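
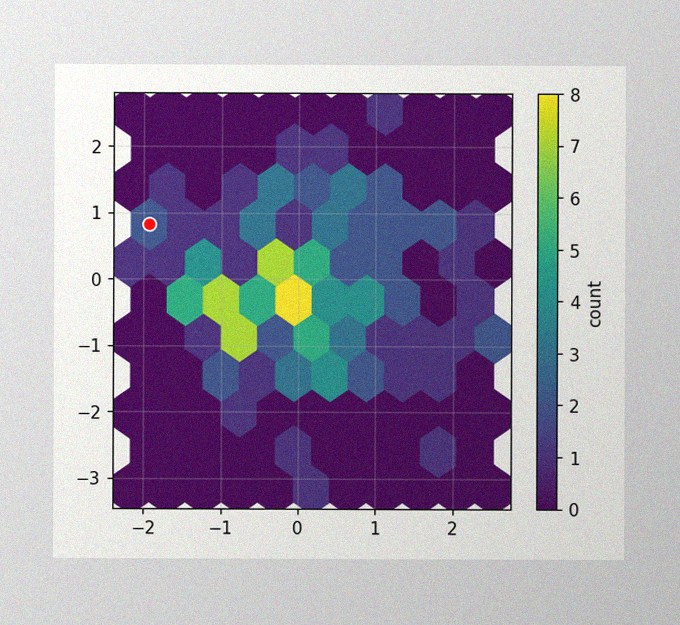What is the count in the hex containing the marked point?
The image has some photo noise and uneven lighting. The marked hex reads 2 on the colorbar.

2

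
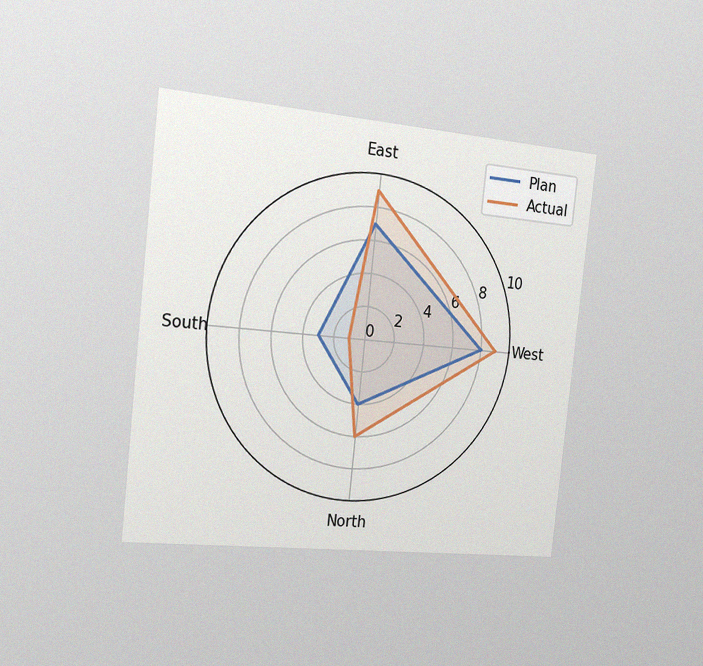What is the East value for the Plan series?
The chart is tilted about 6° clockwise and viewed slightly from the left, with some photo noise. On the East axis, Plan reaches 7.

7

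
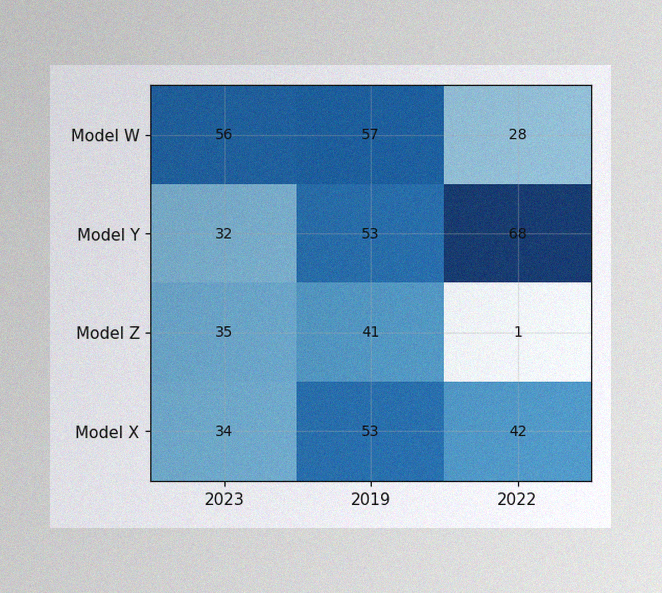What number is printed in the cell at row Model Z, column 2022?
1

The image has some photo noise and uneven lighting. The (Model Z, 2022) cell reads 1.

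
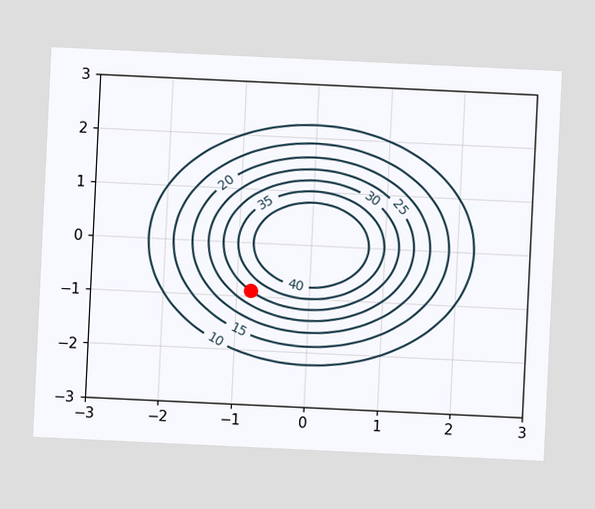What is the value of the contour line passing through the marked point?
The chart is tilted about 3° clockwise. The marked point sits on the contour labelled 30.

30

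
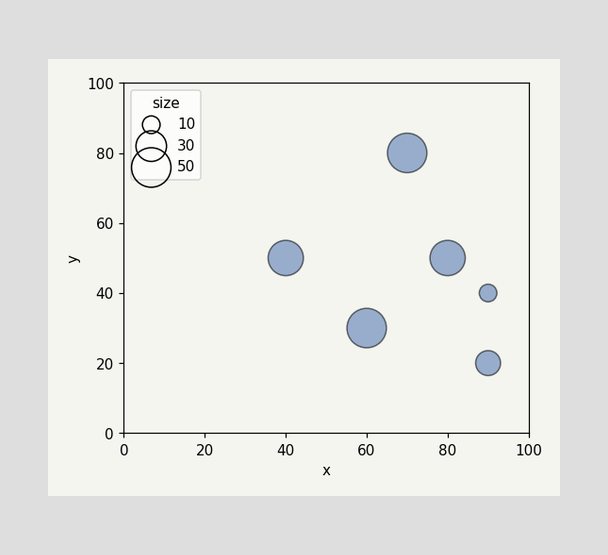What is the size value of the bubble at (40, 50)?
Matching the bubble at (40, 50) against the size legend gives 40.

40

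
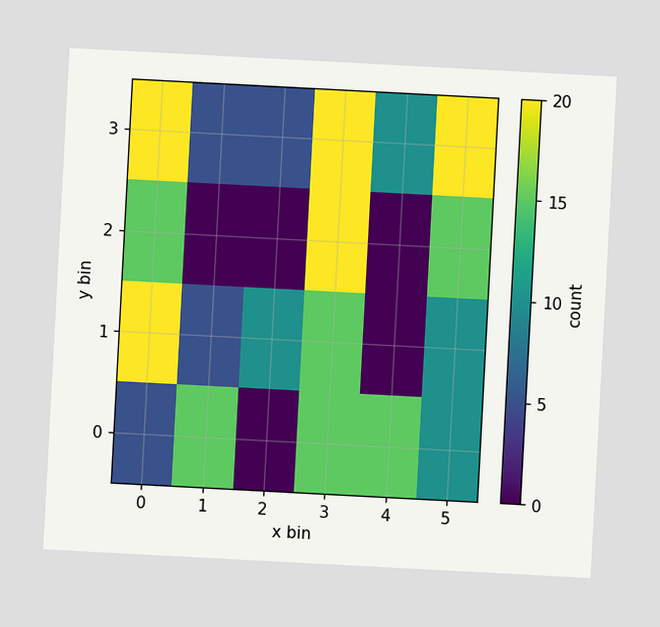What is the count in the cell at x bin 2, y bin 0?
0

The chart is tilted about 3° clockwise. Matching the cell (2, 0) against the colorbar gives 0.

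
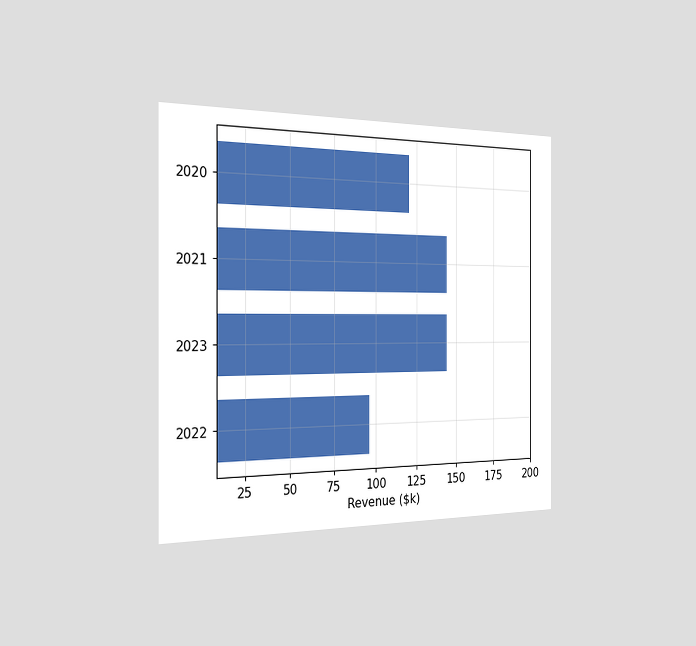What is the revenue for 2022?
The chart is viewed slightly from the left. Reading along the chart's x-axis, the 2022 bar reaches $96k.

$96k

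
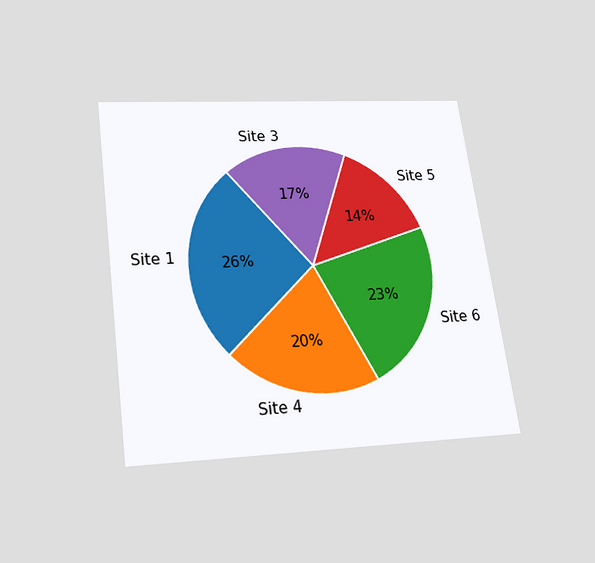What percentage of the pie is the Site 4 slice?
The chart is tilted about 8° counter-clockwise and viewed slightly from below. The Site 4 slice takes up 20% of the pie.

20%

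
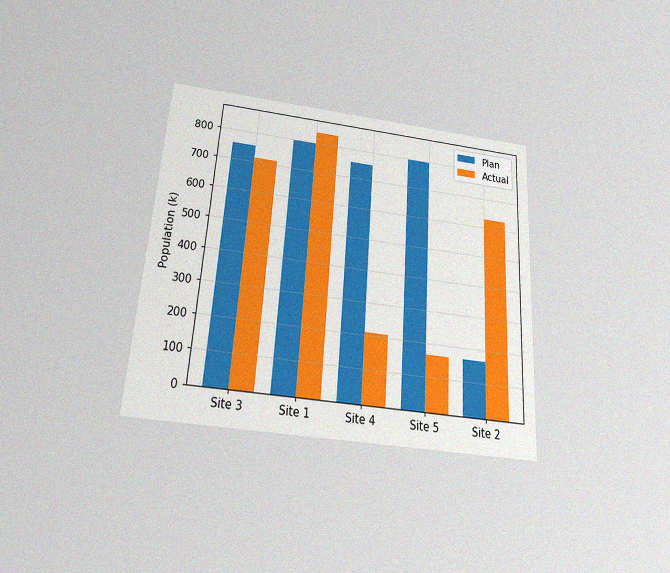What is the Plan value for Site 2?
168k

The chart is tilted about 4° clockwise and viewed slightly from below, with some photo noise. The Plan bar at Site 2 reaches 168k on the y-axis.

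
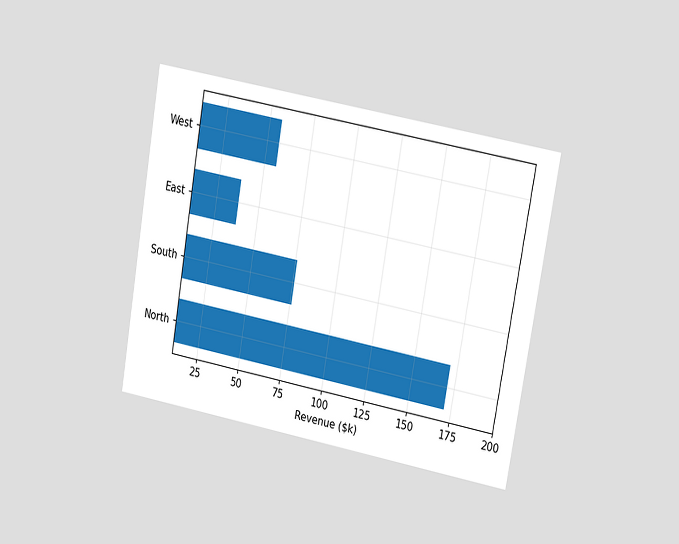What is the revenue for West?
The chart is tilted about 10° clockwise and viewed at a slight angle. Reading along the chart's x-axis, the West bar reaches $57k.

$57k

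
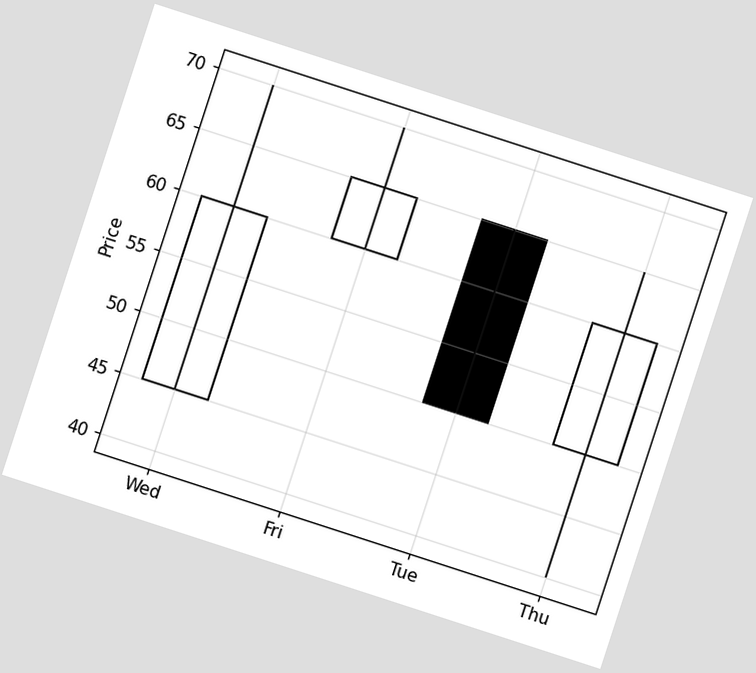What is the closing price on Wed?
The chart is tilted about 18° clockwise. The Wed candle closes at 60.

60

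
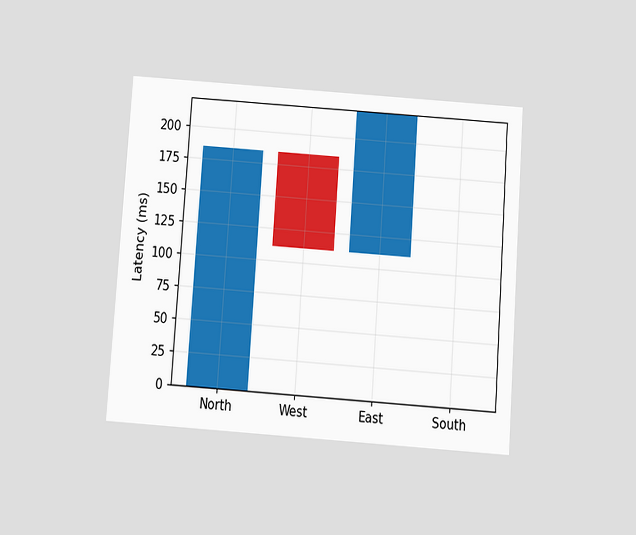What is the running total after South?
222ms

The chart is tilted about 4° clockwise and viewed slightly from below. After South the running total reaches 222ms.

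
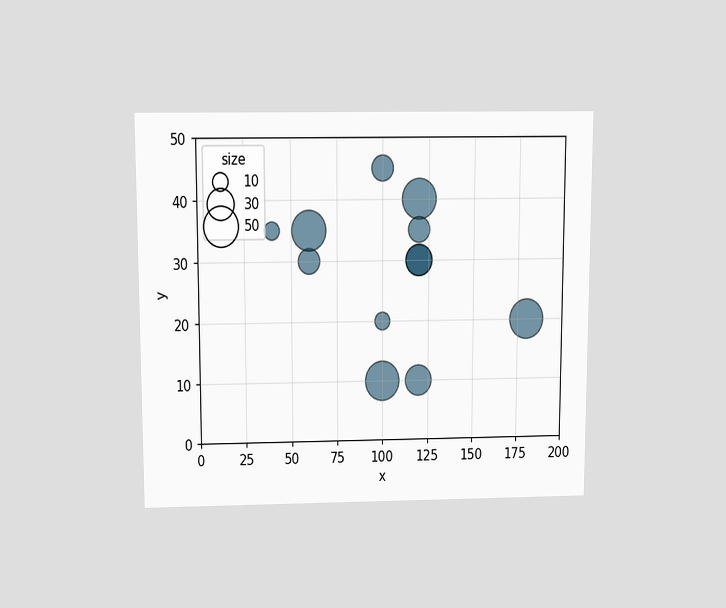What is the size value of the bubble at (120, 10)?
30

The chart is viewed slightly from above. Matching the bubble at (120, 10) against the size legend gives 30.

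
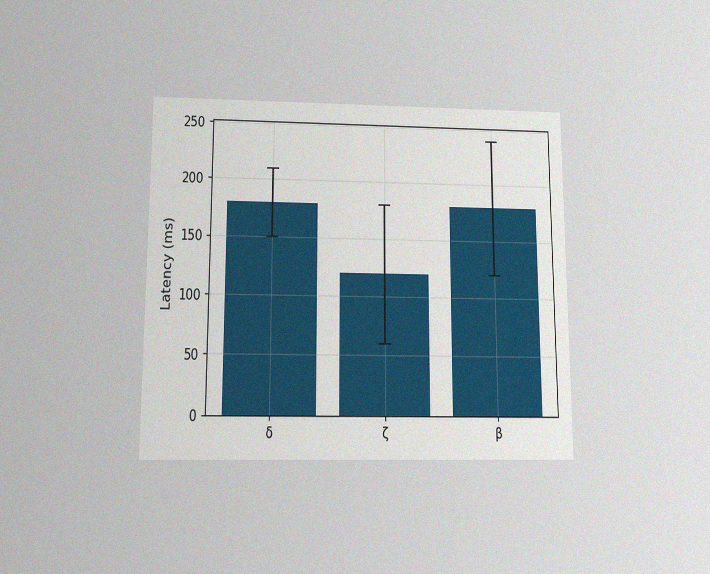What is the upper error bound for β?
240ms

The chart is viewed slightly from below, with some photo noise. The β bar's upper whisker reaches 240ms.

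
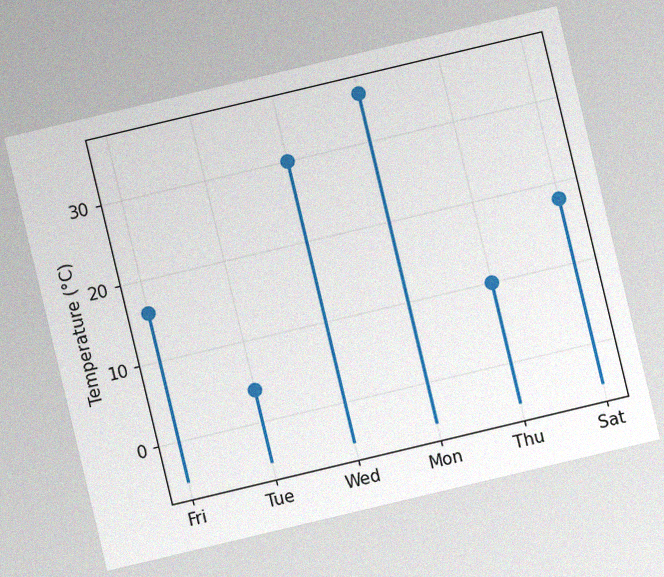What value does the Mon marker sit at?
36°C

The chart is tilted about 13° counter-clockwise, with some photo noise. The Mon marker sits at 36°C.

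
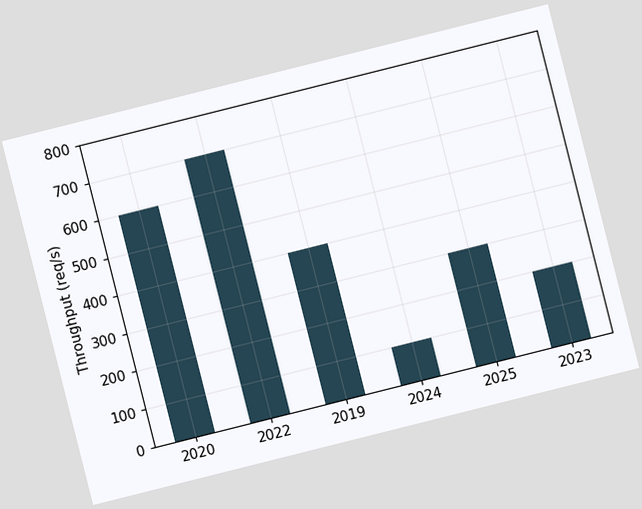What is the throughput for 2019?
The chart is tilted about 14° counter-clockwise. Reading along the chart's y-axis, the 2019 bar reaches 400req/s.

400req/s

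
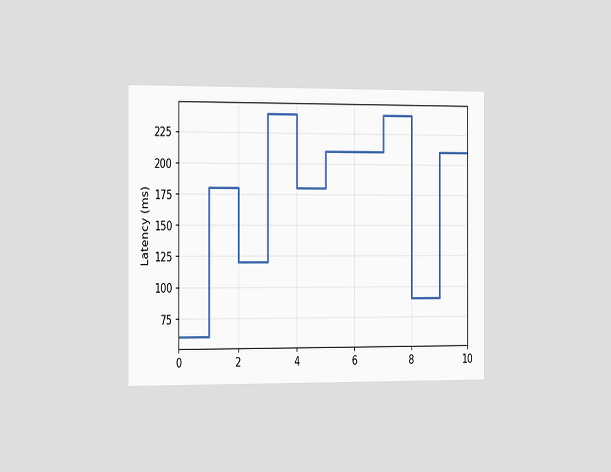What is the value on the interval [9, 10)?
210ms

The chart is viewed slightly from the left. On [9, 10) the step sits at 210ms.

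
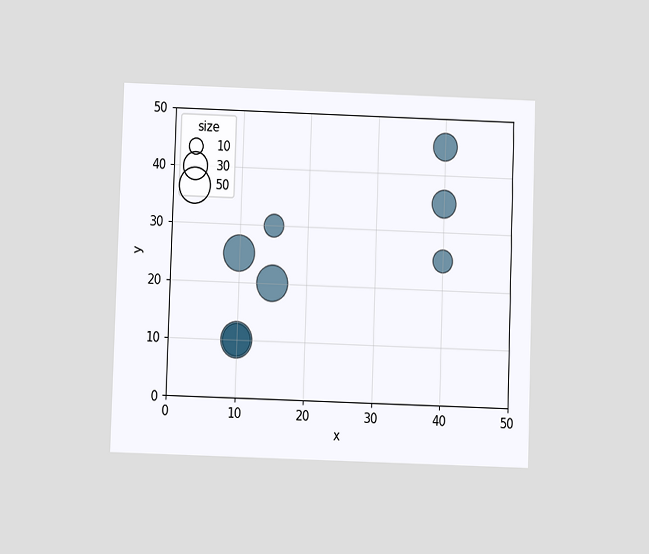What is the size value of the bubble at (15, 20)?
The chart is viewed slightly from below. Matching the bubble at (15, 20) against the size legend gives 50.

50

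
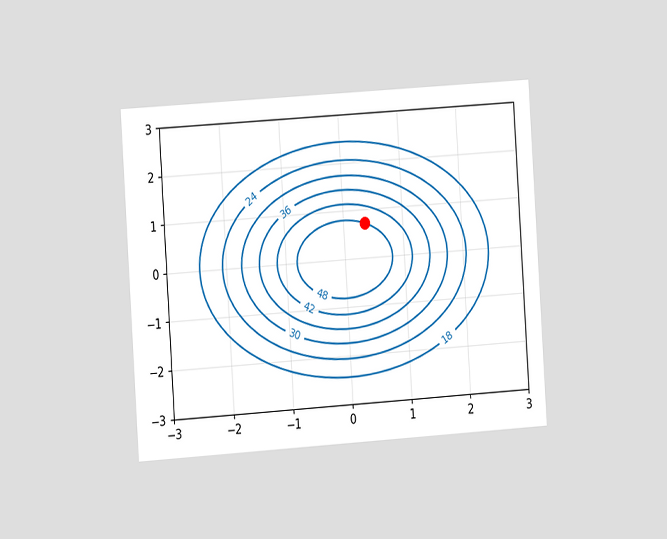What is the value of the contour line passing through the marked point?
The chart is tilted about 4° counter-clockwise and viewed slightly from the left. The marked point sits on the contour labelled 48.

48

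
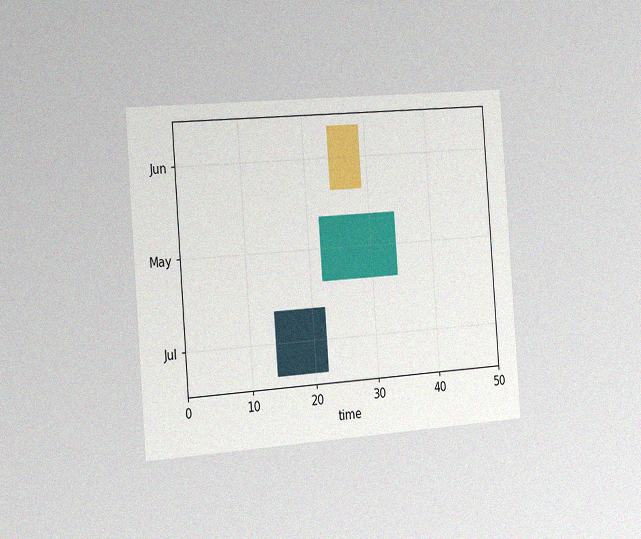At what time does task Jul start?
14

The chart is tilted about 4° counter-clockwise and viewed slightly from the left, with some photo noise. The Jul bar begins at t=14.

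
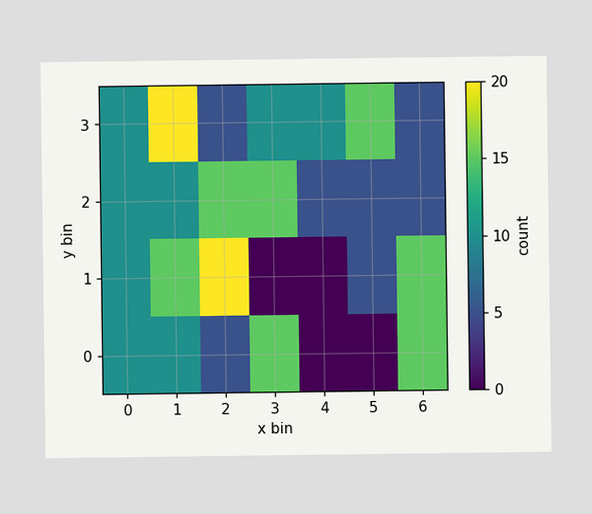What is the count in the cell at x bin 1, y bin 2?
10

Matching the cell (1, 2) against the colorbar gives 10.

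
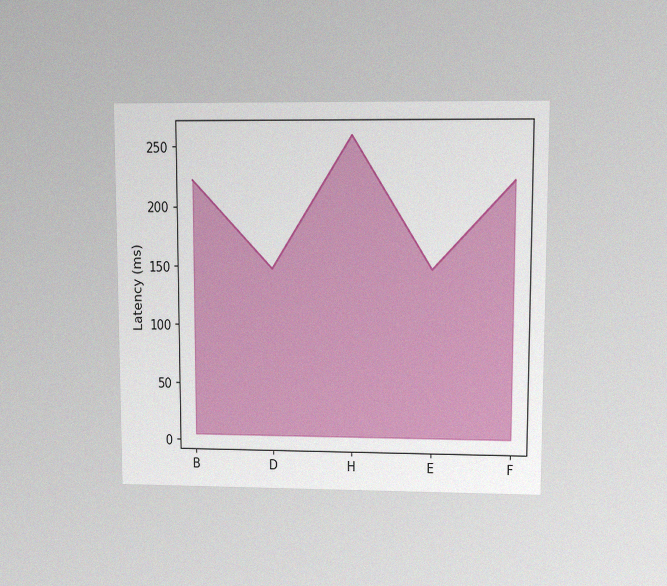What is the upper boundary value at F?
222ms

The chart is viewed at a slight angle, with some photo noise. At F the upper boundary is at 222ms.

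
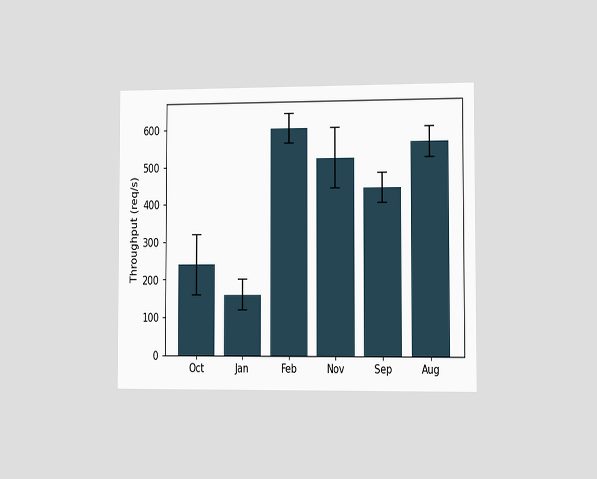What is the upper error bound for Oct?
The chart is viewed slightly from the right. The Oct bar's upper whisker reaches 320req/s.

320req/s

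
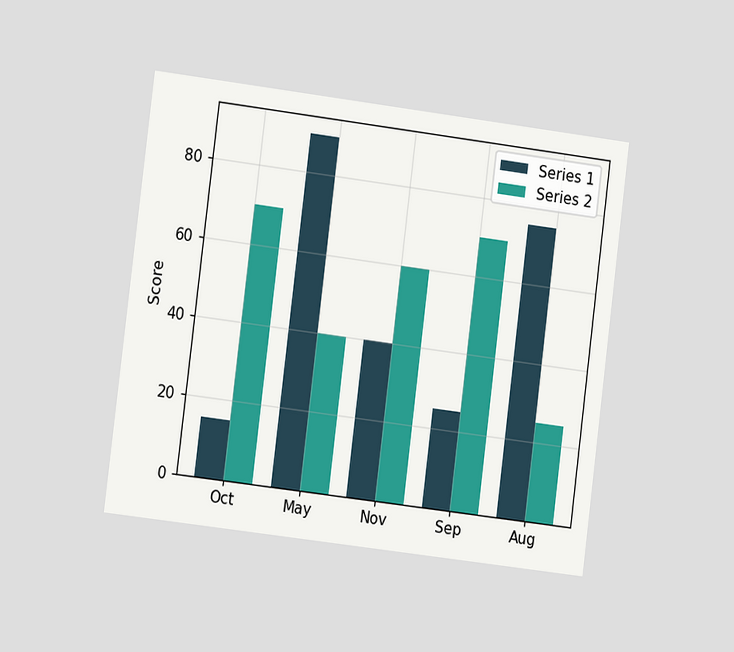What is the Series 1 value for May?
The chart is tilted about 7° clockwise and viewed slightly from the left. The Series 1 bar at May reaches 90 on the y-axis.

90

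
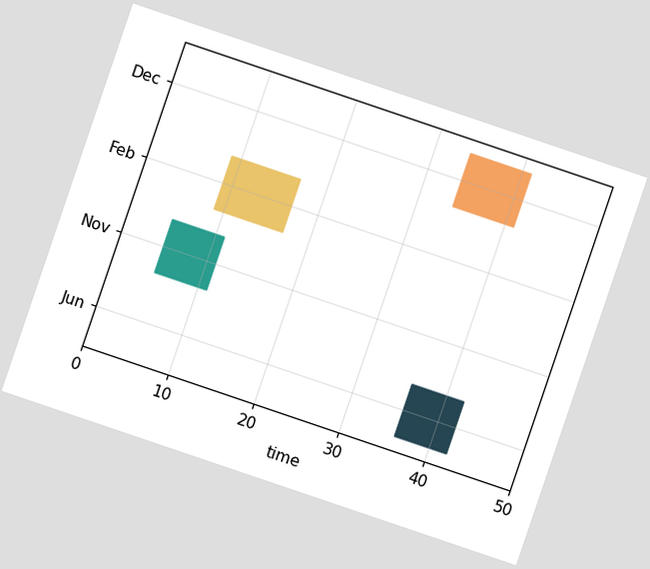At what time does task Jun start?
The chart is tilted about 19° clockwise. The Jun bar begins at t=36.

36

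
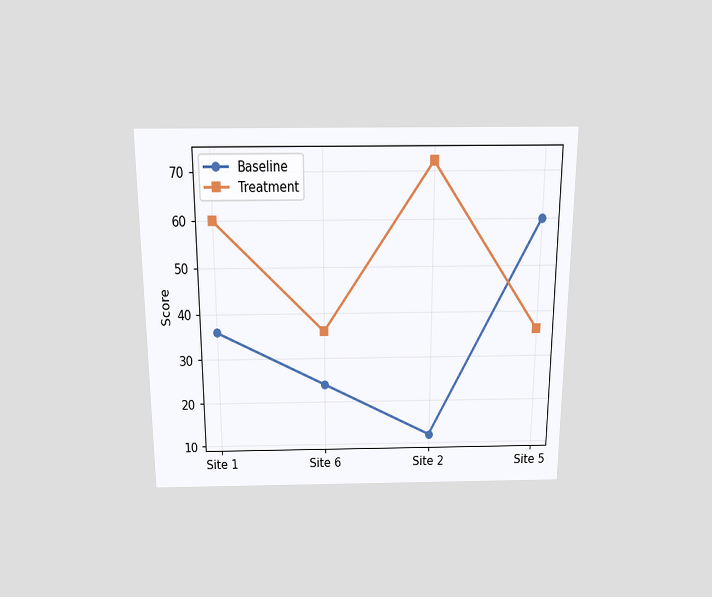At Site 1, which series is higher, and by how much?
Treatment, by 24

The chart is viewed slightly from above. At Site 1, Treatment sits above the other line by 24.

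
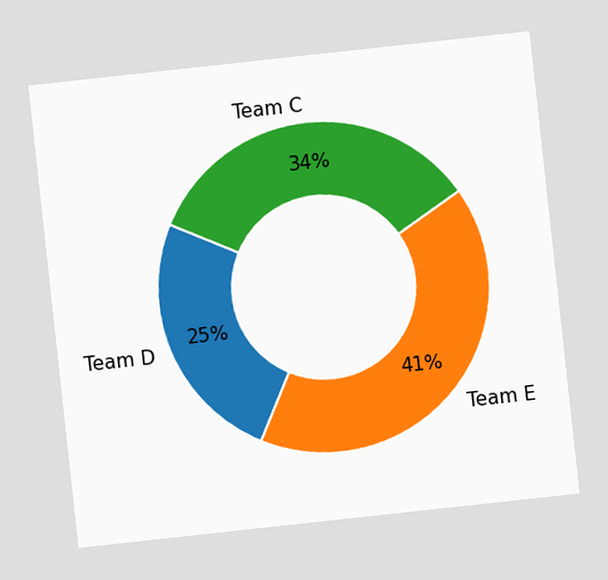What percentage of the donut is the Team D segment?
25%

The chart is tilted about 6° counter-clockwise. The Team D segment takes up 25% of the ring.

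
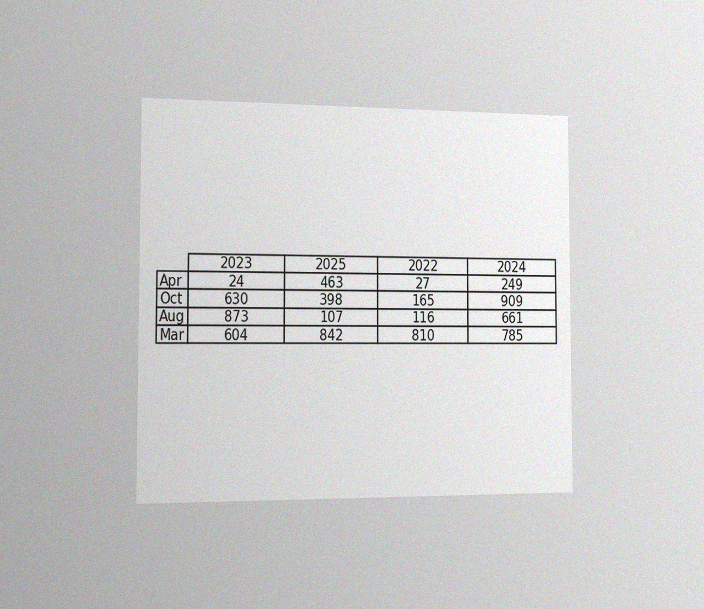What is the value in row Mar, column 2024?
785

The chart is viewed slightly from the left, with some photo noise. The (Mar, 2024) cell reads 785.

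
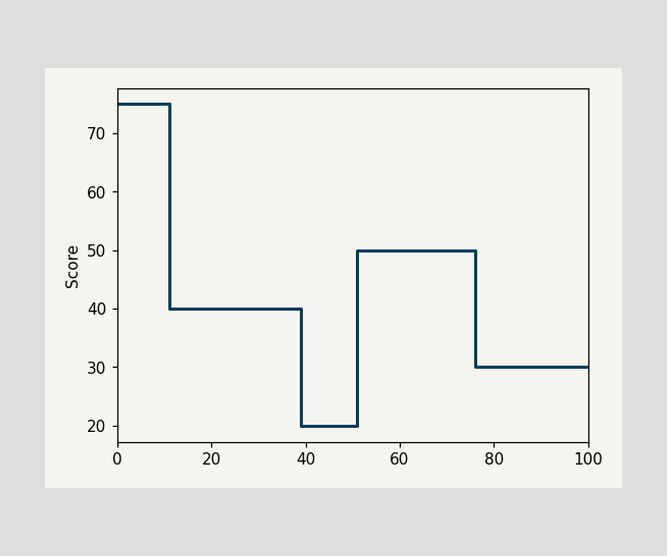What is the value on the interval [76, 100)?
30

On [76, 100) the step sits at 30.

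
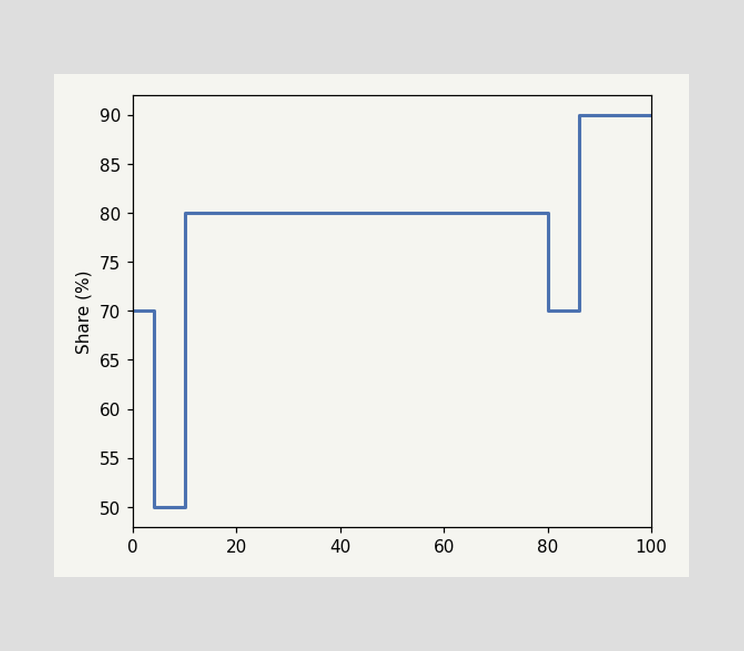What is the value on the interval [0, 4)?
On [0, 4) the step sits at 70%.

70%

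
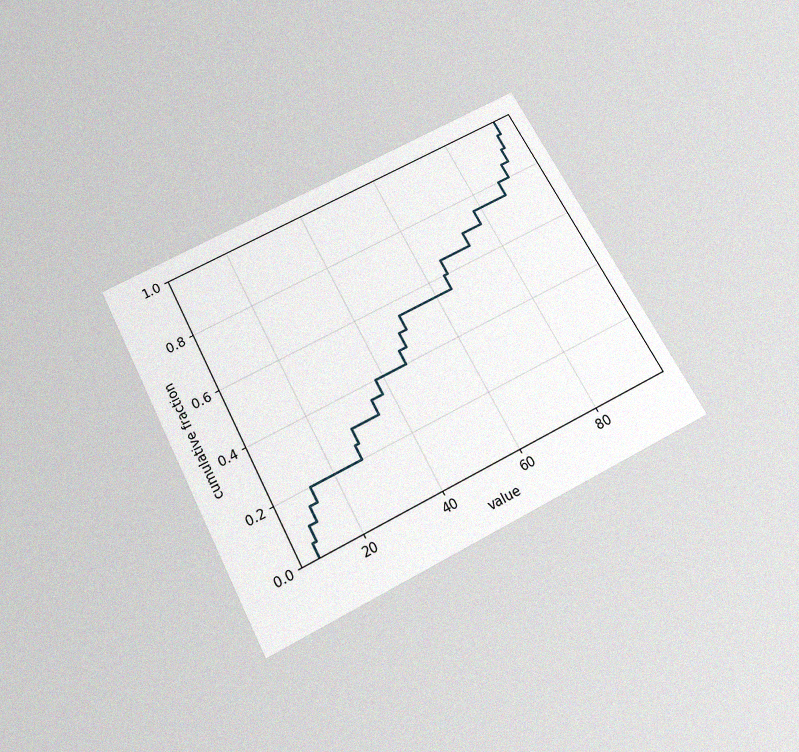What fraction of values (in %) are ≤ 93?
The chart is tilted about 28° counter-clockwise and viewed slightly from below, with some photo noise. At x=93 the ECDF step is at 95%.

95%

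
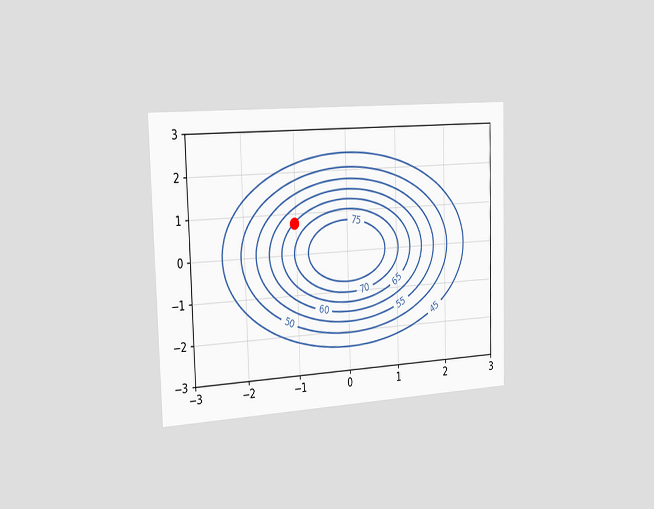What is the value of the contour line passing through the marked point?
65

The chart is viewed slightly from the left. The marked point sits on the contour labelled 65.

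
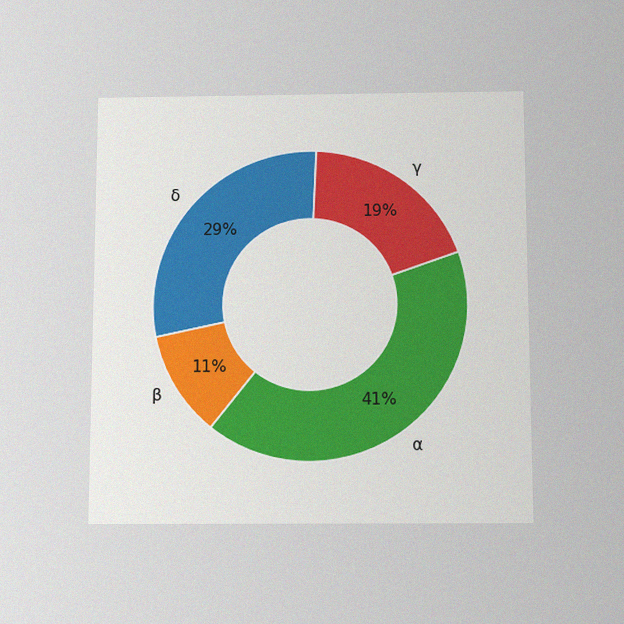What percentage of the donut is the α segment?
The chart is viewed slightly from below, with some photo noise. The α segment takes up 41% of the ring.

41%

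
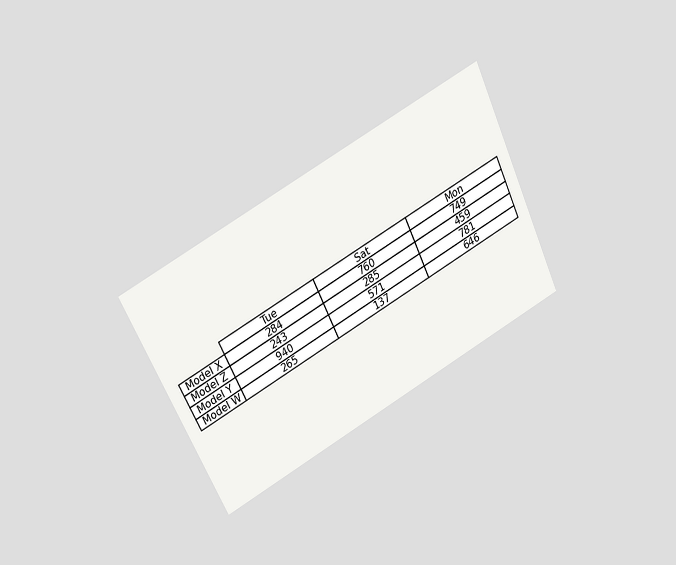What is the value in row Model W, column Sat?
137

The chart is tilted about 26° counter-clockwise and viewed at a slight angle. The (Model W, Sat) cell reads 137.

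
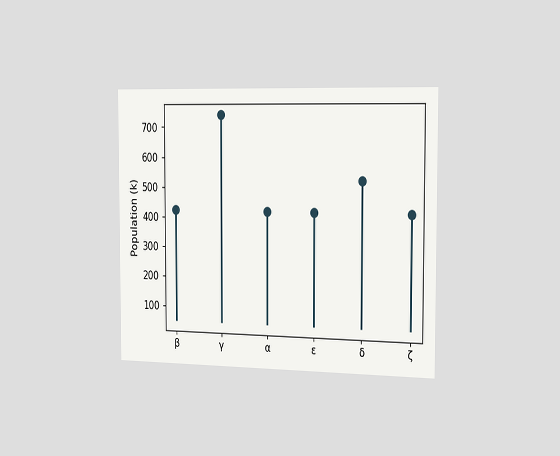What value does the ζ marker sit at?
424k

The chart is viewed slightly from the right. The ζ marker sits at 424k.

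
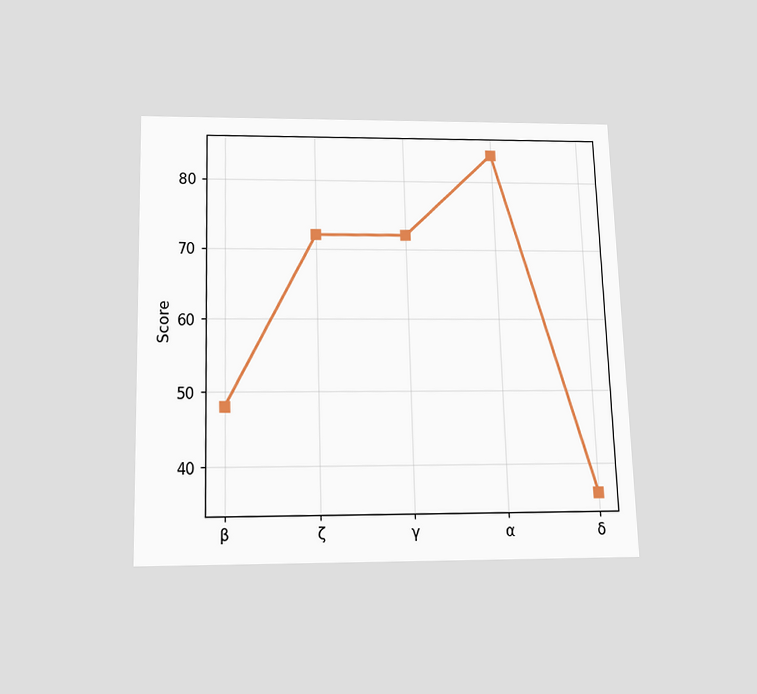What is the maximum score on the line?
84

The chart is viewed slightly from below. The highest point is at α, and reading across to the y-axis gives 84.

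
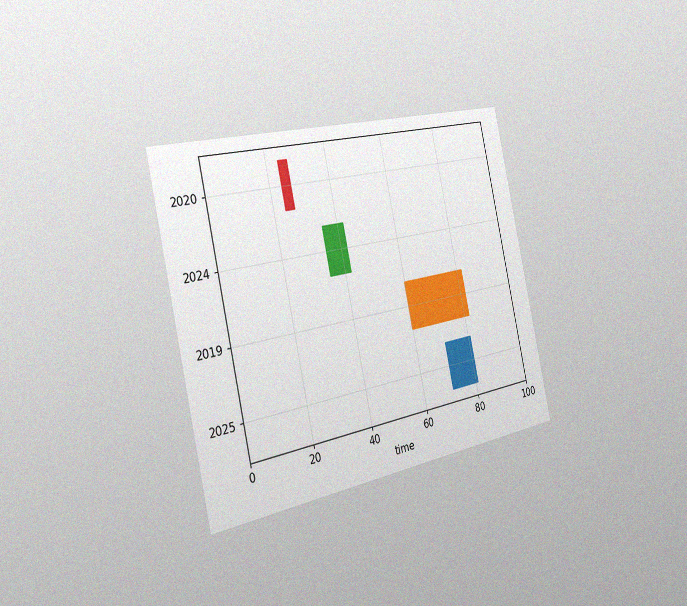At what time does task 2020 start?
The chart is tilted about 12° counter-clockwise and viewed slightly from the left, with some photo noise. The 2020 bar begins at t=24.

24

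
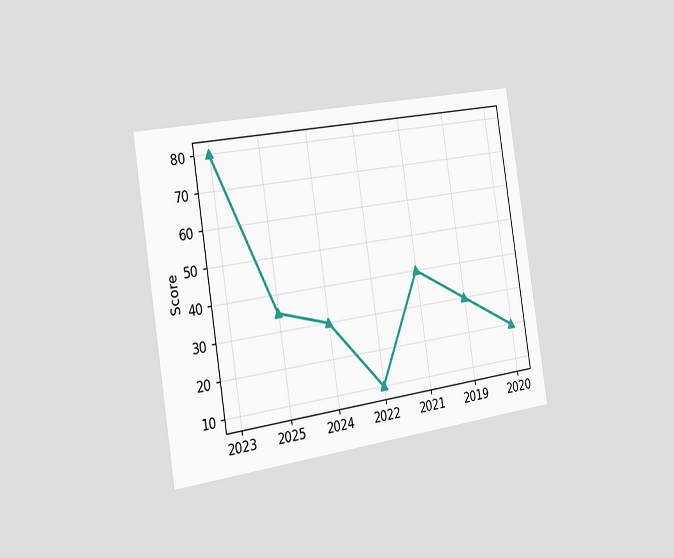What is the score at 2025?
35

The chart is tilted about 9° counter-clockwise and viewed slightly from the left. At 2025, the line is at 35.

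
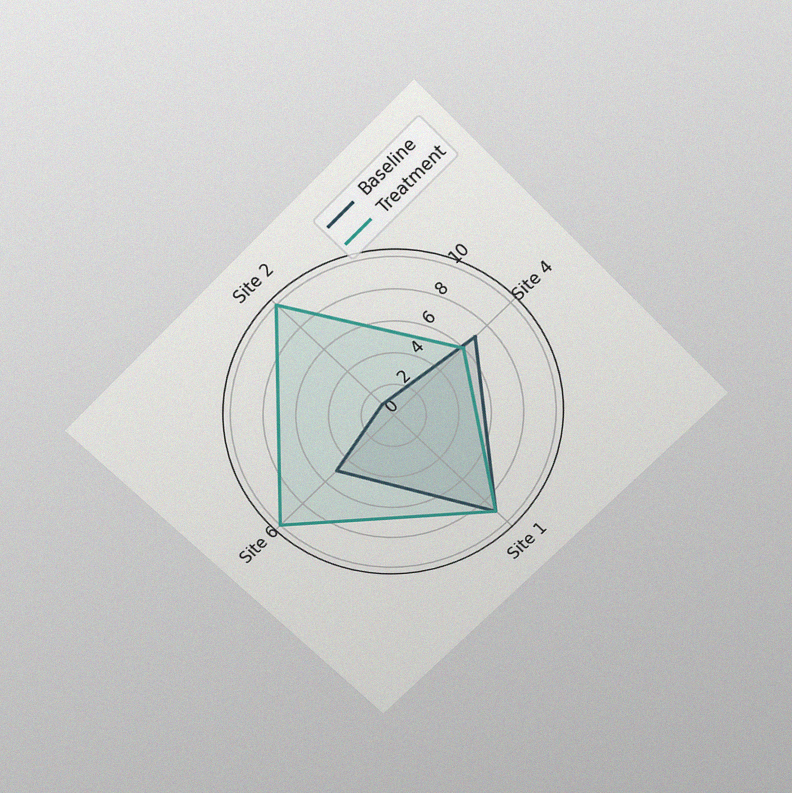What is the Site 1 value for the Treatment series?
9

The chart is tilted about 45° counter-clockwise and viewed slightly from above, with some photo noise. On the Site 1 axis, Treatment reaches 9.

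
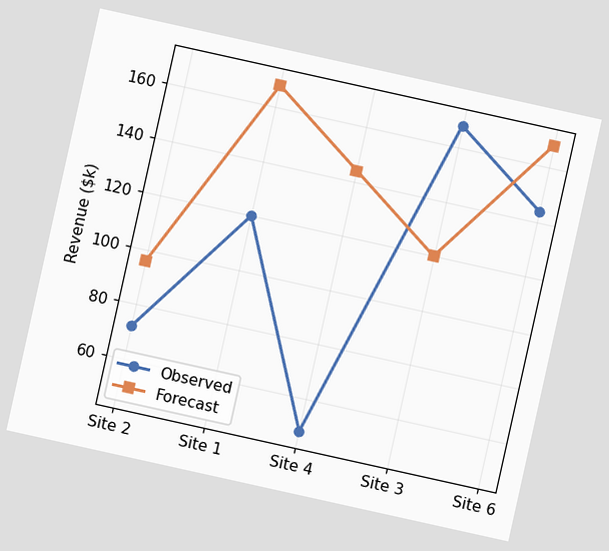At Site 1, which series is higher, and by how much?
Forecast, by $48k

The chart is tilted about 13° clockwise. At Site 1, Forecast sits above the other line by $48k.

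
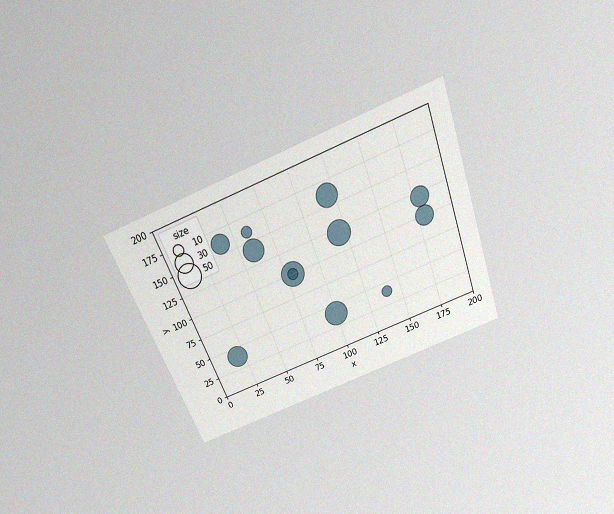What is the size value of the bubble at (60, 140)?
The chart is tilted about 21° counter-clockwise and viewed slightly from above, with some photo noise. Matching the bubble at (60, 140) against the size legend gives 40.

40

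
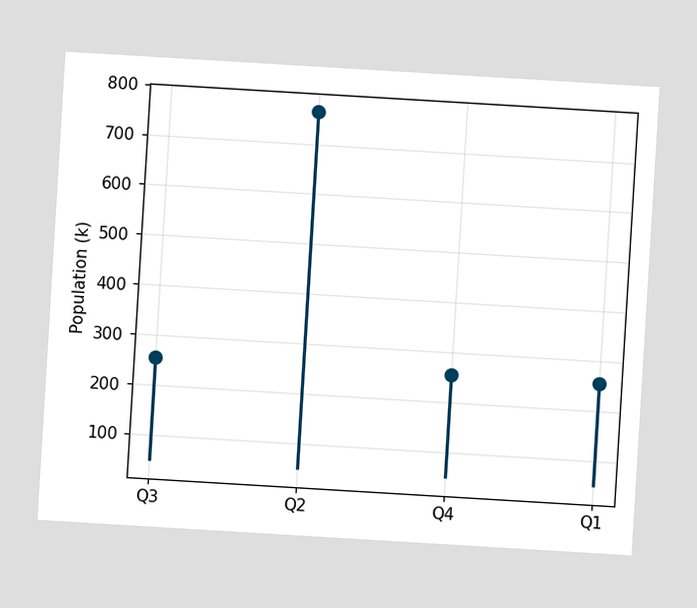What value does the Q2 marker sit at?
The chart is tilted about 3° clockwise. The Q2 marker sits at 765k.

765k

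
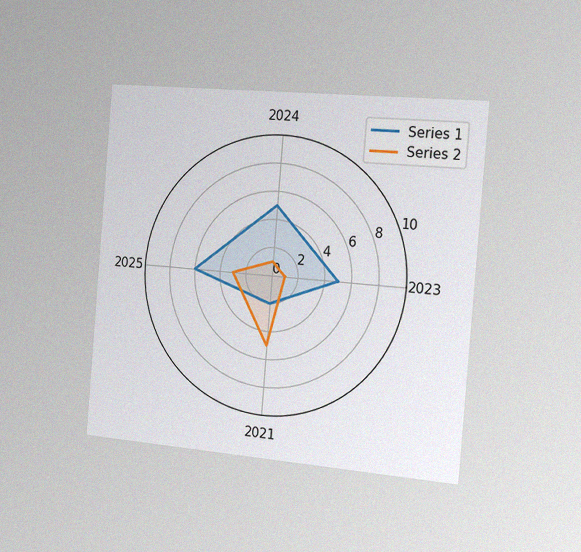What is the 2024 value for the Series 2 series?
The chart is tilted about 5° clockwise and viewed slightly from the right, with some photo noise. On the 2024 axis, Series 2 reaches 1.

1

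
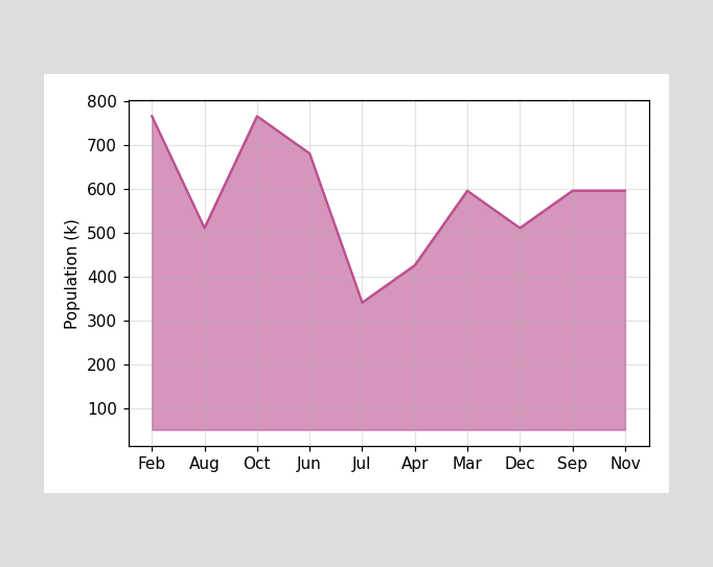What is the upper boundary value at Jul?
340k

At Jul the upper boundary is at 340k.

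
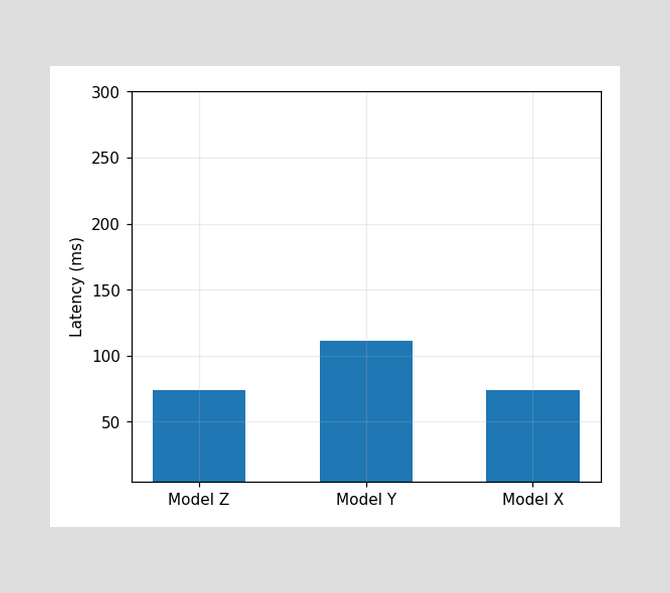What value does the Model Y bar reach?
111ms

Reading along the chart's y-axis, the Model Y bar reaches 111ms.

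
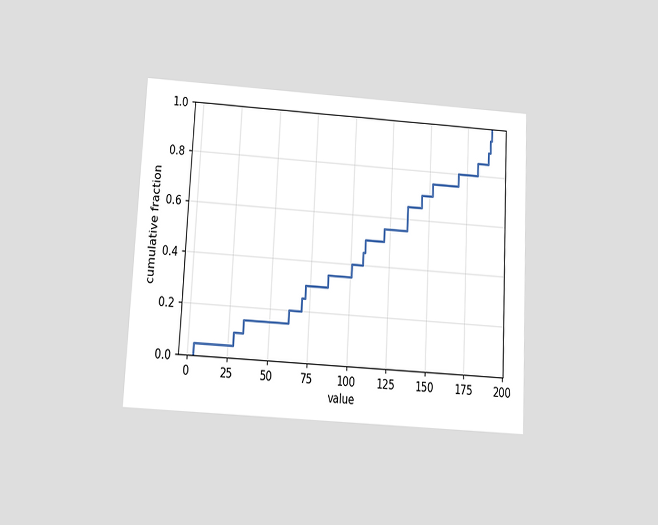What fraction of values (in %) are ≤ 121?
55%

The chart is tilted about 3° clockwise and viewed slightly from below. At x=121 the ECDF step is at 55%.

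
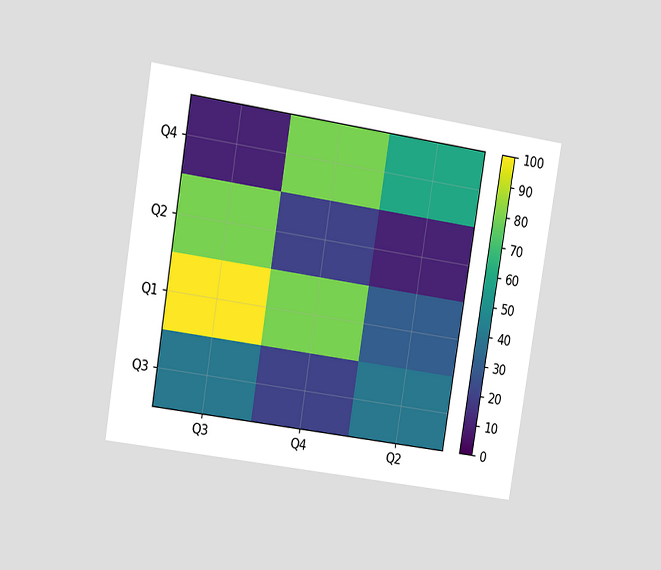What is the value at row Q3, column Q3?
40

The chart is tilted about 9° clockwise and viewed at a slight angle. Matching cell (Q3, Q3) against the colorbar gives 40.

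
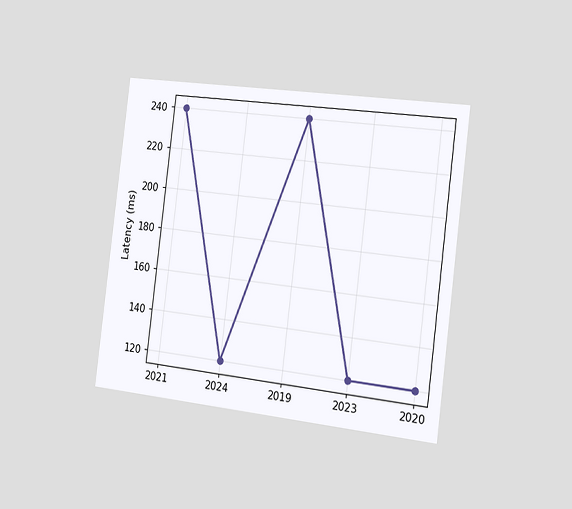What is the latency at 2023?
The chart is tilted about 7° clockwise and viewed slightly from the right. At 2023, the line is at 120ms.

120ms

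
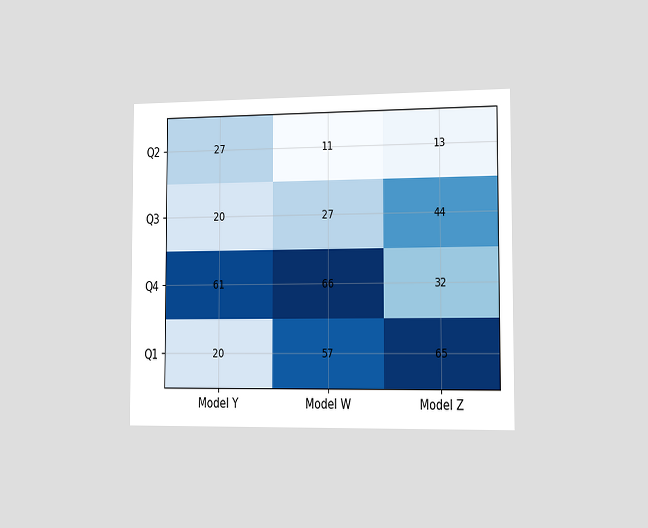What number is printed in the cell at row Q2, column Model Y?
27

The chart is viewed slightly from the right. The (Q2, Model Y) cell reads 27.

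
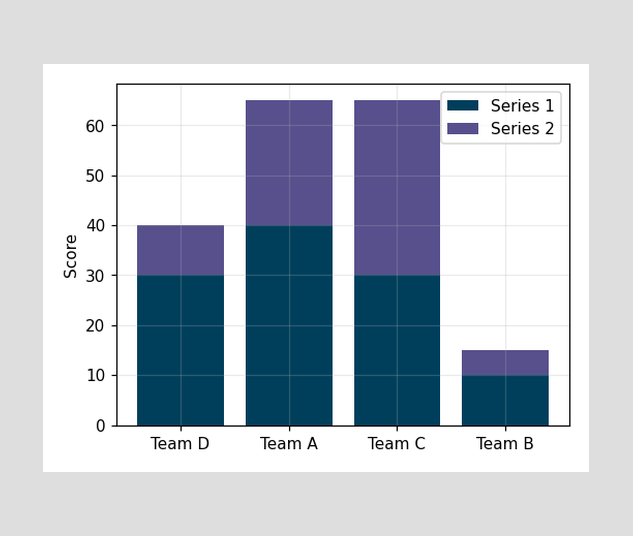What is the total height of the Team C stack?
The Team C stack's top reaches 65 on the y-axis.

65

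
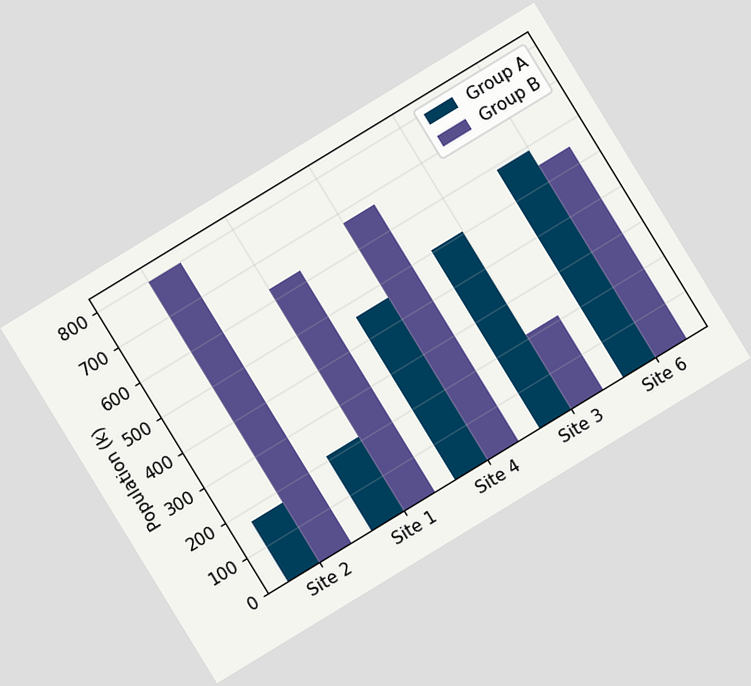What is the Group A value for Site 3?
The chart is tilted about 31° counter-clockwise. The Group A bar at Site 3 reaches 504k on the y-axis.

504k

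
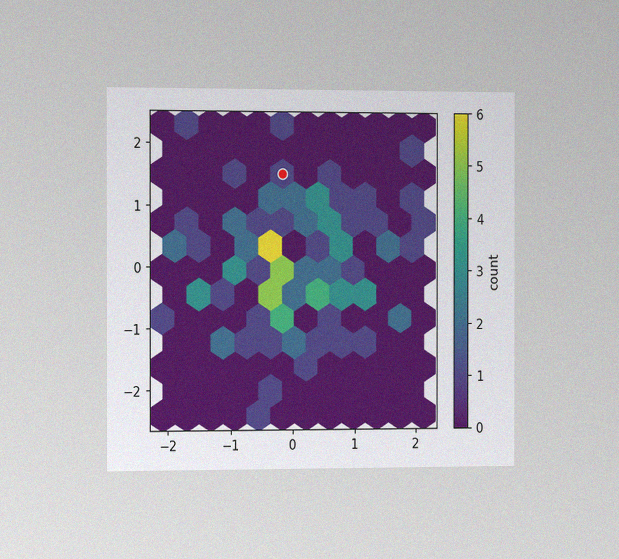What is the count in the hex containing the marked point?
1

The chart is viewed slightly from the left, with some photo noise. The marked hex reads 1 on the colorbar.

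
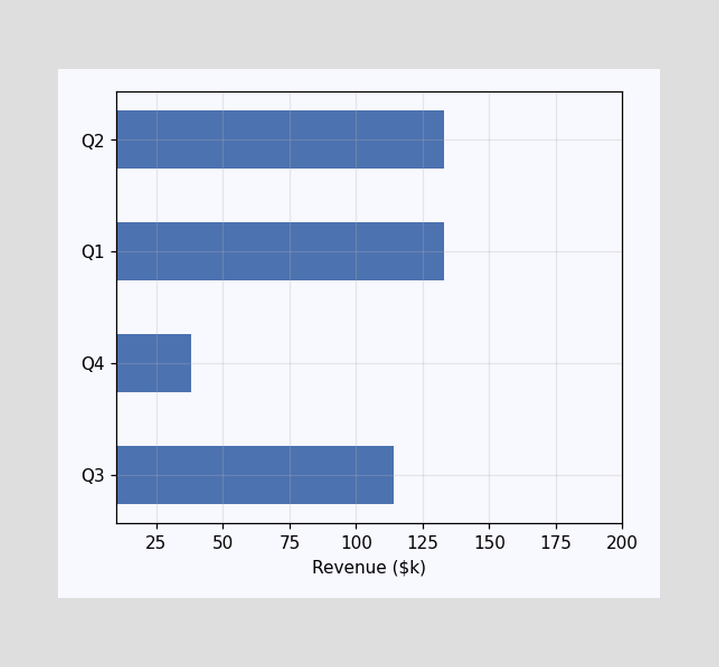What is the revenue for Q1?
Reading along the chart's x-axis, the Q1 bar reaches $133k.

$133k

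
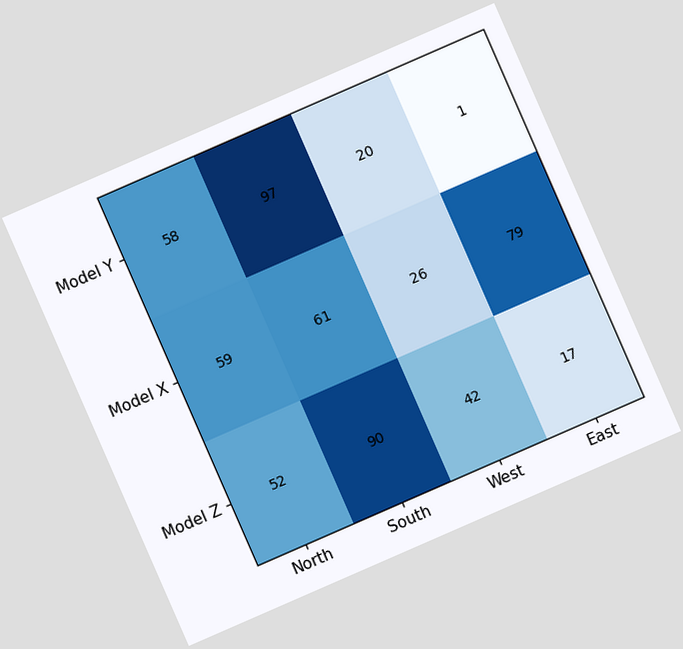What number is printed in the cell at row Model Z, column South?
90

The chart is tilted about 24° counter-clockwise. The (Model Z, South) cell reads 90.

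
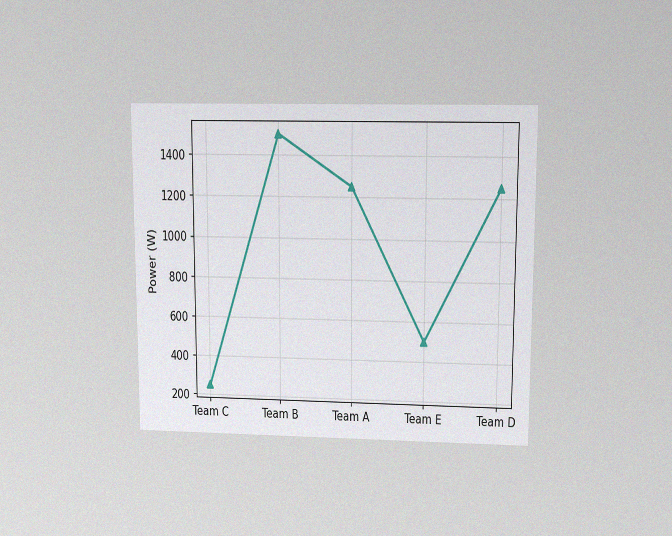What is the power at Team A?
The chart is viewed slightly from above, with some photo noise. At Team A, the line is at 1250W.

1250W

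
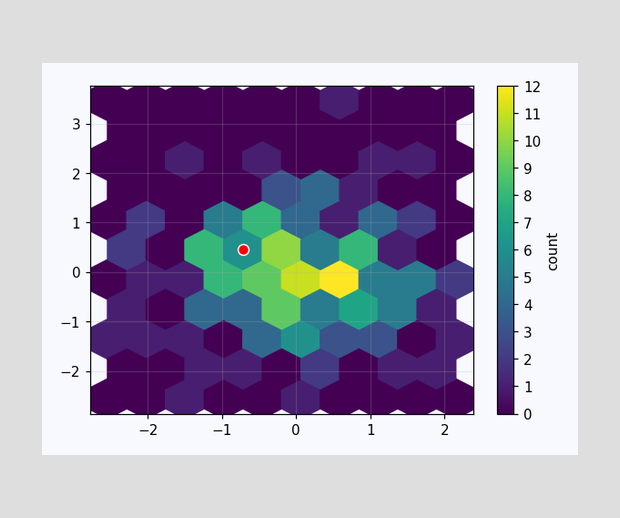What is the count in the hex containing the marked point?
6

The marked hex reads 6 on the colorbar.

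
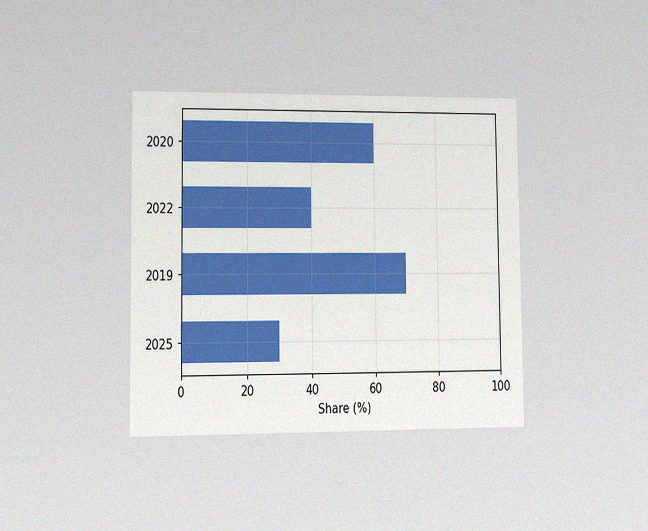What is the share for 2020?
The chart is viewed slightly from the left, with some photo noise. Reading along the chart's x-axis, the 2020 bar reaches 60%.

60%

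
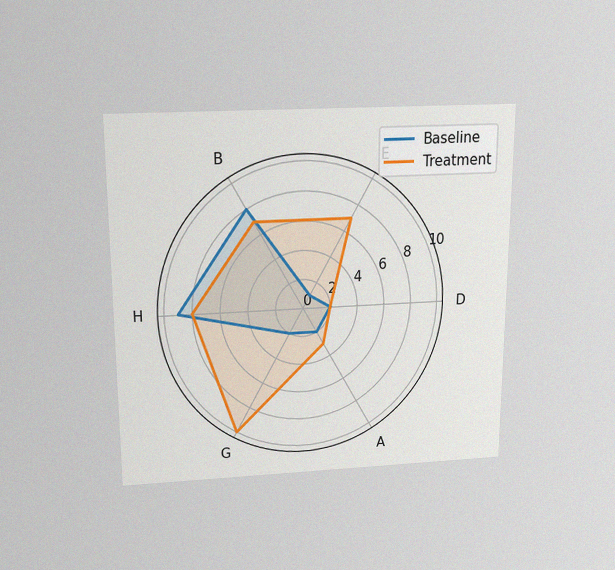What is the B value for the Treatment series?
The chart is viewed slightly from above, with some photo noise. On the B axis, Treatment reaches 7.

7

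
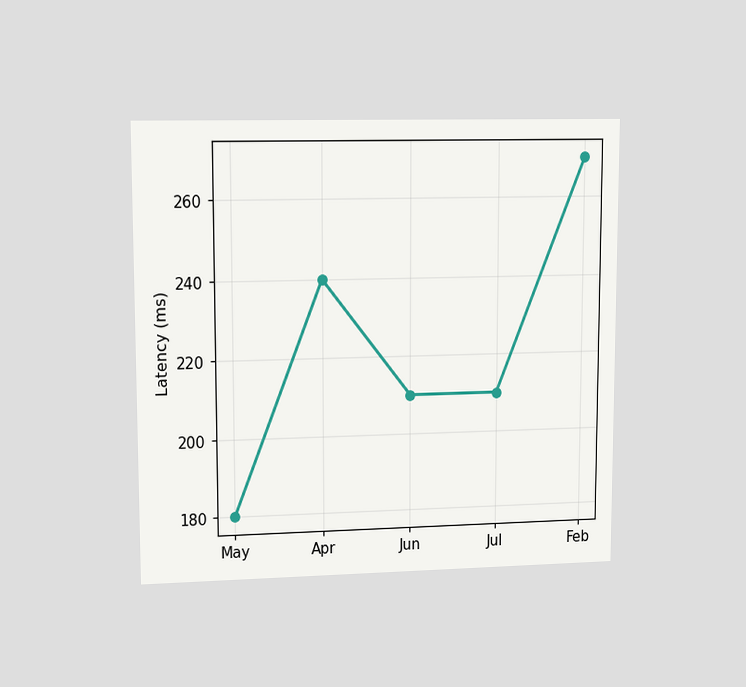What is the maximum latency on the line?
270ms

The chart is viewed at a slight angle. The highest point is at Feb, and reading across to the y-axis gives 270ms.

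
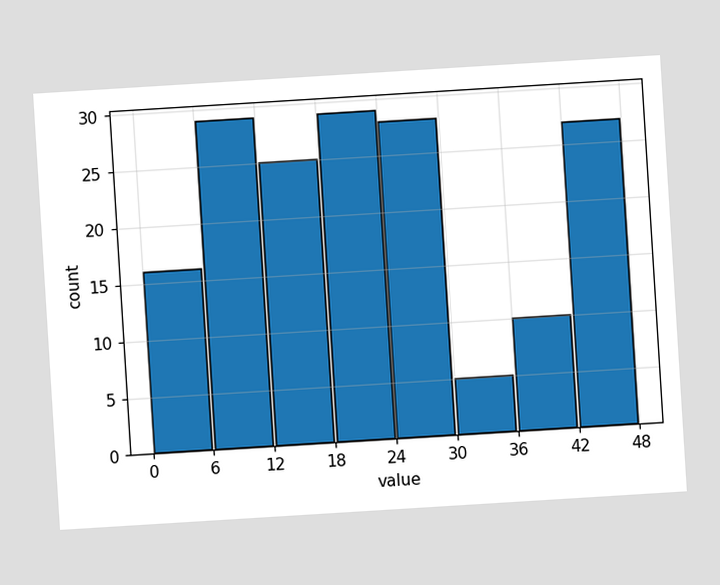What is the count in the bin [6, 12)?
29

The chart is tilted about 4° counter-clockwise. The [6, 12) bin has height 29.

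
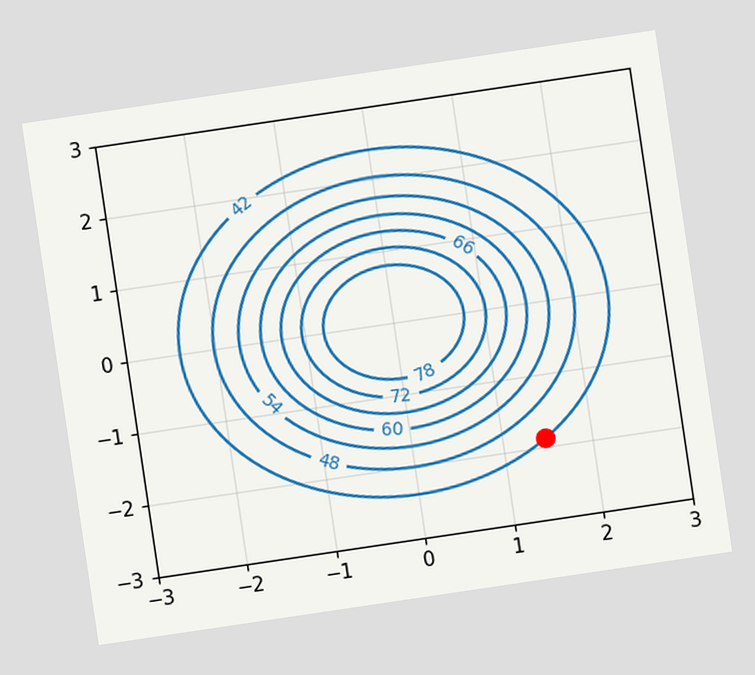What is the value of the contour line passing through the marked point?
42

The chart is tilted about 8° counter-clockwise. The marked point sits on the contour labelled 42.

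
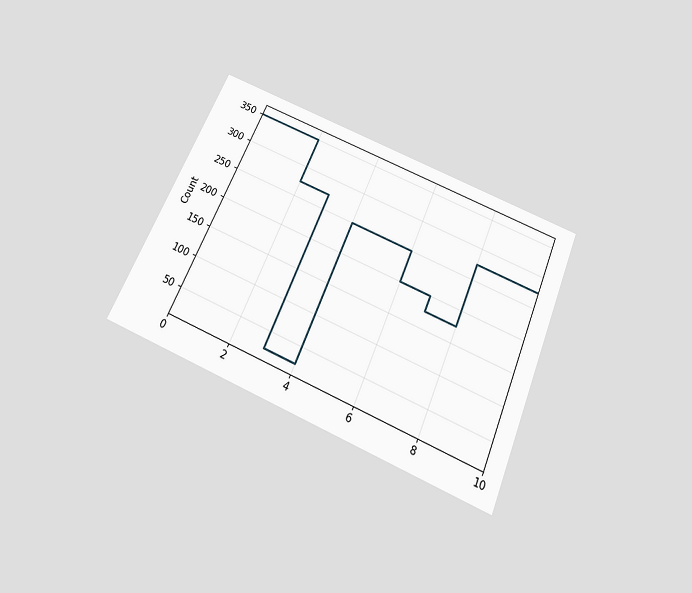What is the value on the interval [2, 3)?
The chart is tilted about 23° clockwise and viewed slightly from below. On [2, 3) the step sits at 275.

275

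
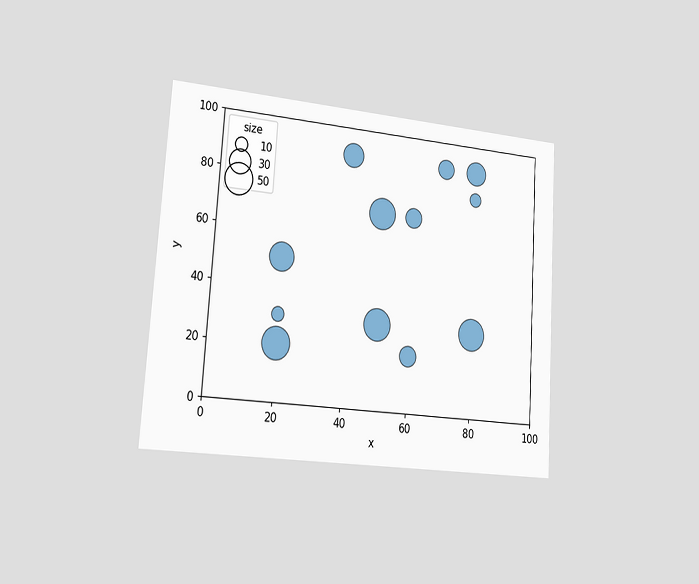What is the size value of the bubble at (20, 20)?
The chart is tilted about 4° clockwise and viewed slightly from the left. Matching the bubble at (20, 20) against the size legend gives 50.

50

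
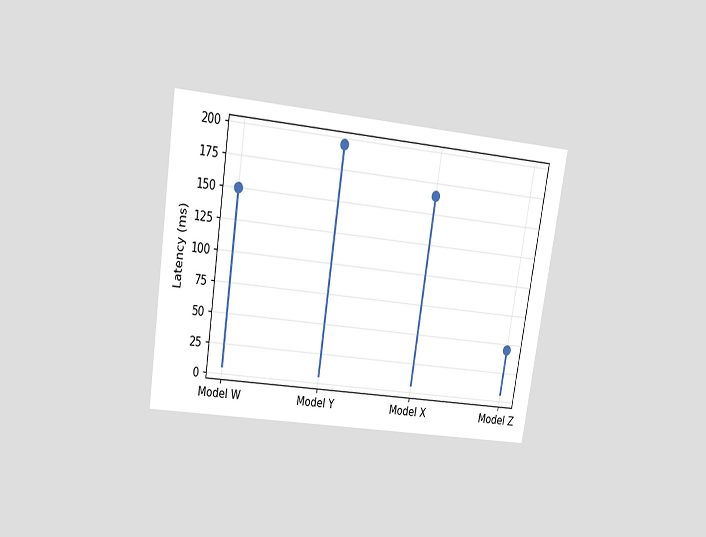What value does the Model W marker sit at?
The chart is tilted about 9° clockwise and viewed slightly from above. The Model W marker sits at 150ms.

150ms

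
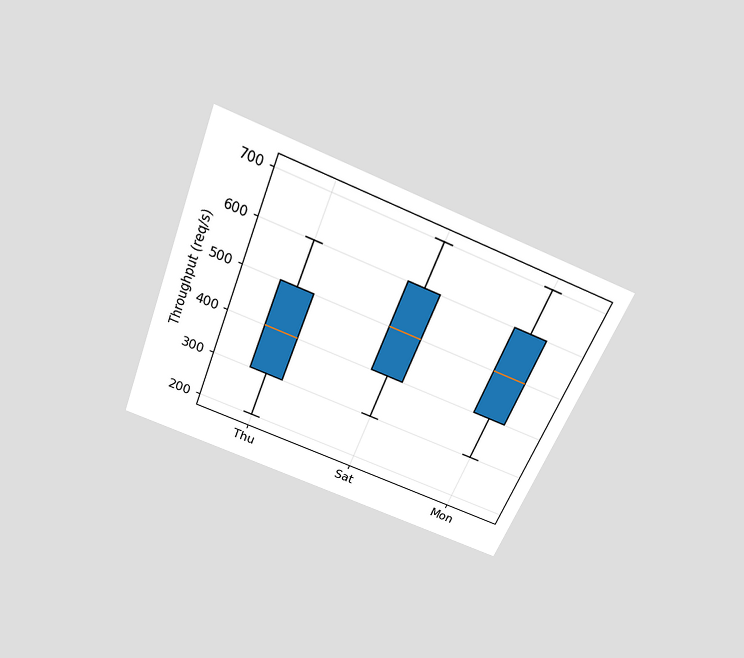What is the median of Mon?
The chart is tilted about 22° clockwise and viewed slightly from above. The median line in the Mon box sits at 500req/s.

500req/s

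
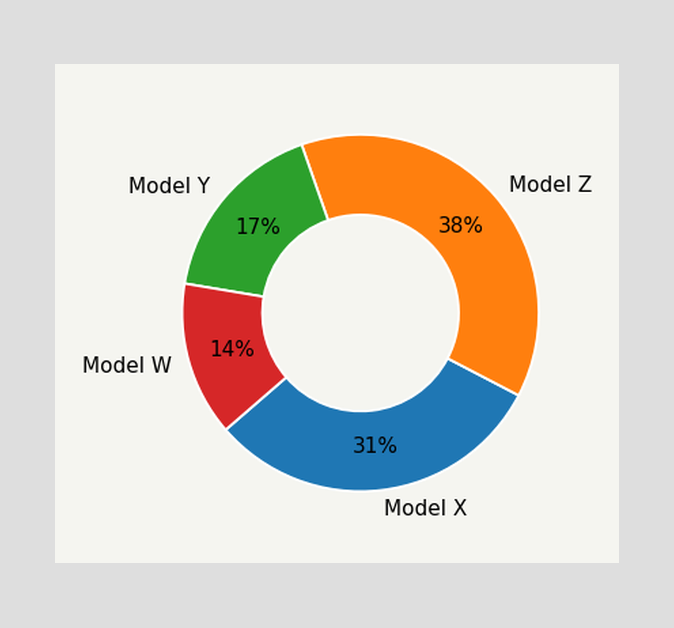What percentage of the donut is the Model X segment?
31%

The Model X segment takes up 31% of the ring.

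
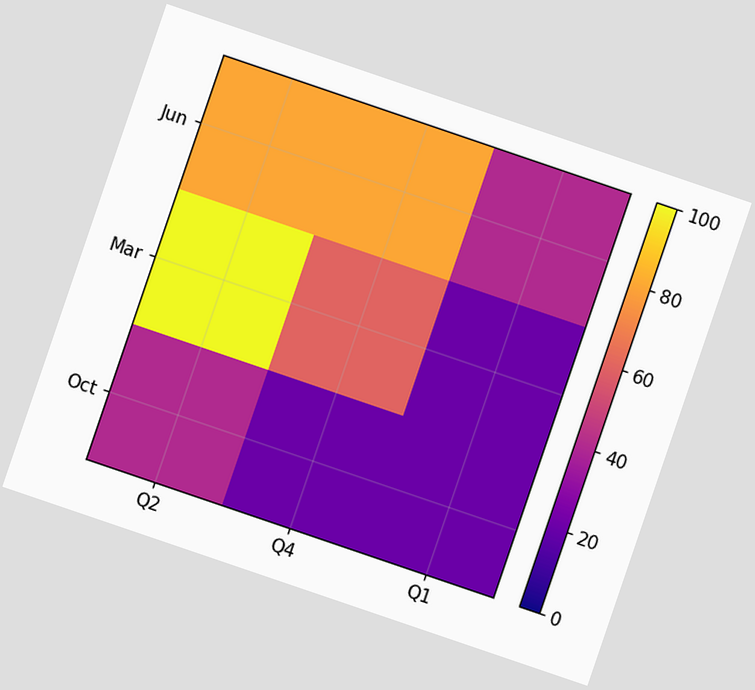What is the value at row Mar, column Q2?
100

The chart is tilted about 19° clockwise. Matching cell (Mar, Q2) against the colorbar gives 100.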